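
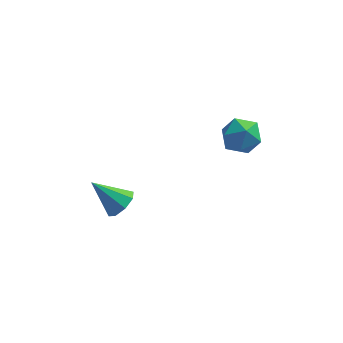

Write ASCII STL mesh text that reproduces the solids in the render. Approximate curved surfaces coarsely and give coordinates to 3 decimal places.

solid 
facet normal -0.982 -0.178 -0.066
outer loop
vertex 1.772 0.386 2.339
vertex 1.969 -0.511 1.827
vertex 1.898 -0.509 2.876
endloop
endfacet
facet normal -0.830 0.196 0.522
outer loop
vertex 1.772 0.386 2.339
vertex 1.898 -0.509 2.876
vertex 2.331 0.382 3.229
endloop
endfacet
facet normal -0.506 0.800 0.321
outer loop
vertex 1.772 0.386 2.339
vertex 2.331 0.382 3.229
vertex 2.67 0.93 2.398
endloop
endfacet
facet normal -0.458 0.799 -0.391
outer loop
vertex 1.772 0.386 2.339
vertex 2.67 0.93 2.398
vertex 2.446 0.378 1.532
endloop
endfacet
facet normal -0.752 0.194 -0.630
outer loop
vertex 1.772 0.386 2.339
vertex 2.446 0.378 1.532
vertex 1.969 -0.511 1.827
endloop
endfacet
facet normal -0.368 -0.182 0.912
outer loop
vertex 2.331 0.382 3.229
vertex 1.898 -0.509 2.876
vertex 2.874 -0.518 3.268
endloop
endfacet
facet normal -0.614 -0.789 -0.040
outer loop
vertex 1.898 -0.509 2.876
vertex 1.969 -0.511 1.827
vertex 2.65 -1.07 2.402
endloop
endfacet
facet normal -0.241 -0.187 -0.952
outer loop
vertex 1.969 -0.511 1.827
vertex 2.446 0.378 1.532
vertex 2.989 -0.522 1.571
endloop
endfacet
facet normal 0.234 0.791 -0.565
outer loop
vertex 2.446 0.378 1.532
vertex 2.67 0.93 2.398
vertex 3.422 0.369 1.924
endloop
endfacet
facet normal 0.156 0.794 0.587
outer loop
vertex 2.67 0.93 2.398
vertex 2.331 0.382 3.229
vertex 3.351 0.371 2.973
endloop
endfacet
facet normal 0.458 -0.799 0.391
outer loop
vertex 3.548 -0.526 2.461
vertex 2.874 -0.518 3.268
vertex 2.65 -1.07 2.402
endloop
endfacet
facet normal 0.506 -0.800 -0.321
outer loop
vertex 3.548 -0.526 2.461
vertex 2.65 -1.07 2.402
vertex 2.989 -0.522 1.571
endloop
endfacet
facet normal 0.830 -0.196 -0.522
outer loop
vertex 3.548 -0.526 2.461
vertex 2.989 -0.522 1.571
vertex 3.422 0.369 1.924
endloop
endfacet
facet normal 0.982 0.178 0.066
outer loop
vertex 3.548 -0.526 2.461
vertex 3.422 0.369 1.924
vertex 3.351 0.371 2.973
endloop
endfacet
facet normal 0.752 -0.194 0.630
outer loop
vertex 3.548 -0.526 2.461
vertex 3.351 0.371 2.973
vertex 2.874 -0.518 3.268
endloop
endfacet
facet normal -0.234 -0.791 0.565
outer loop
vertex 2.65 -1.07 2.402
vertex 2.874 -0.518 3.268
vertex 1.898 -0.509 2.876
endloop
endfacet
facet normal -0.156 -0.794 -0.587
outer loop
vertex 2.989 -0.522 1.571
vertex 2.65 -1.07 2.402
vertex 1.969 -0.511 1.827
endloop
endfacet
facet normal 0.368 0.182 -0.912
outer loop
vertex 3.422 0.369 1.924
vertex 2.989 -0.522 1.571
vertex 2.446 0.378 1.532
endloop
endfacet
facet normal 0.614 0.789 0.040
outer loop
vertex 3.351 0.371 2.973
vertex 3.422 0.369 1.924
vertex 2.67 0.93 2.398
endloop
endfacet
facet normal 0.241 0.187 0.952
outer loop
vertex 2.874 -0.518 3.268
vertex 3.351 0.371 2.973
vertex 2.331 0.382 3.229
endloop
endfacet
facet normal 0.722 -0.176 -0.670
outer loop
vertex -2.108 -2.155 -0.452
vertex -2.655 -2.024 -1.076
vertex -2.129 -1.54 -0.636
endloop
endfacet
facet normal 0.362 0.279 0.890
outer loop
vertex -2.108 -2.155 -0.452
vertex -2.129 -1.54 -0.636
vertex -4.005 -1.696 0.176
endloop
endfacet
facet normal 0.722 -0.176 -0.669
outer loop
vertex -2.129 -1.54 -0.636
vertex -2.655 -2.024 -1.076
vertex -2.458 -1.208 -1.078
endloop
endfacet
facet normal 0.154 0.842 0.518
outer loop
vertex -2.129 -1.54 -0.636
vertex -2.458 -1.208 -1.078
vertex -4.005 -1.696 0.176
endloop
endfacet
facet normal 0.721 -0.176 -0.671
outer loop
vertex -2.458 -1.208 -1.078
vertex -2.655 -2.024 -1.076
vertex -2.903 -1.354 -1.518
endloop
endfacet
facet normal -0.306 0.952 -0.007
outer loop
vertex -2.458 -1.208 -1.078
vertex -2.903 -1.354 -1.518
vertex -4.005 -1.696 0.176
endloop
endfacet
facet normal 0.722 -0.174 -0.670
outer loop
vertex -2.903 -1.354 -1.518
vertex -2.655 -2.024 -1.076
vertex -3.202 -1.893 -1.7
endloop
endfacet
facet normal -0.750 0.543 -0.378
outer loop
vertex -2.903 -1.354 -1.518
vertex -3.202 -1.893 -1.7
vertex -4.005 -1.696 0.176
endloop
endfacet
facet normal 0.721 -0.177 -0.670
outer loop
vertex -3.202 -1.893 -1.7
vertex -2.655 -2.024 -1.076
vertex -3.182 -2.509 -1.516
endloop
endfacet
facet normal -0.915 -0.142 -0.377
outer loop
vertex -3.202 -1.893 -1.7
vertex -3.182 -2.509 -1.516
vertex -4.005 -1.696 0.176
endloop
endfacet
facet normal 0.721 -0.176 -0.670
outer loop
vertex -3.182 -2.509 -1.516
vertex -2.655 -2.024 -1.076
vertex -2.853 -2.841 -1.074
endloop
endfacet
facet normal -0.707 -0.707 -0.004
outer loop
vertex -3.182 -2.509 -1.516
vertex -2.853 -2.841 -1.074
vertex -4.005 -1.696 0.176
endloop
endfacet
facet normal 0.721 -0.176 -0.670
outer loop
vertex -2.853 -2.841 -1.074
vertex -2.655 -2.024 -1.076
vertex -2.408 -2.694 -0.634
endloop
endfacet
facet normal -0.246 -0.817 0.522
outer loop
vertex -2.853 -2.841 -1.074
vertex -2.408 -2.694 -0.634
vertex -4.005 -1.696 0.176
endloop
endfacet
facet normal 0.722 -0.176 -0.670
outer loop
vertex -2.408 -2.694 -0.634
vertex -2.655 -2.024 -1.076
vertex -2.108 -2.155 -0.452
endloop
endfacet
facet normal 0.196 -0.410 0.891
outer loop
vertex -2.408 -2.694 -0.634
vertex -2.108 -2.155 -0.452
vertex -4.005 -1.696 0.176
endloop
endfacet

endsolid


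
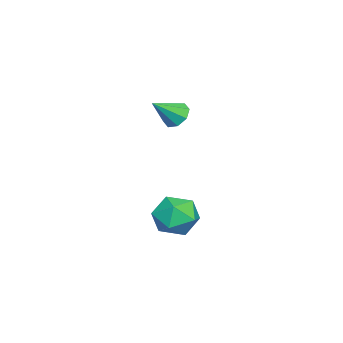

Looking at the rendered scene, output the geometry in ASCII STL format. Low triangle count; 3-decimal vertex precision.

solid 
facet normal -0.119 0.961 0.248
outer loop
vertex 1.087 1.542 -1.206
vertex 1.266 1.336 -0.322
vertex 1.957 1.569 -0.892
endloop
endfacet
facet normal 0.124 0.899 -0.421
outer loop
vertex 1.087 1.542 -1.206
vertex 1.957 1.569 -0.892
vertex 1.777 1.205 -1.723
endloop
endfacet
facet normal -0.344 0.508 -0.790
outer loop
vertex 1.087 1.542 -1.206
vertex 1.777 1.205 -1.723
vertex 0.974 0.748 -1.667
endloop
endfacet
facet normal -0.877 0.328 -0.350
outer loop
vertex 1.087 1.542 -1.206
vertex 0.974 0.748 -1.667
vertex 0.659 0.829 -0.801
endloop
endfacet
facet normal -0.738 0.609 0.291
outer loop
vertex 1.087 1.542 -1.206
vertex 0.659 0.829 -0.801
vertex 1.266 1.336 -0.322
endloop
endfacet
facet normal 0.742 0.541 -0.397
outer loop
vertex 1.777 1.205 -1.723
vertex 1.957 1.569 -0.892
vertex 2.381 0.791 -1.159
endloop
endfacet
facet normal 0.347 0.642 0.684
outer loop
vertex 1.957 1.569 -0.892
vertex 1.266 1.336 -0.322
vertex 2.066 0.872 -0.293
endloop
endfacet
facet normal -0.654 0.072 0.753
outer loop
vertex 1.266 1.336 -0.322
vertex 0.659 0.829 -0.801
vertex 1.263 0.415 -0.237
endloop
endfacet
facet normal -0.879 -0.382 -0.284
outer loop
vertex 0.659 0.829 -0.801
vertex 0.974 0.748 -1.667
vertex 1.083 0.051 -1.068
endloop
endfacet
facet normal -0.017 -0.092 -0.996
outer loop
vertex 0.974 0.748 -1.667
vertex 1.777 1.205 -1.723
vertex 1.774 0.284 -1.638
endloop
endfacet
facet normal 0.877 -0.328 0.350
outer loop
vertex 1.953 0.078 -0.754
vertex 2.381 0.791 -1.159
vertex 2.066 0.872 -0.293
endloop
endfacet
facet normal 0.344 -0.508 0.790
outer loop
vertex 1.953 0.078 -0.754
vertex 2.066 0.872 -0.293
vertex 1.263 0.415 -0.237
endloop
endfacet
facet normal -0.124 -0.899 0.421
outer loop
vertex 1.953 0.078 -0.754
vertex 1.263 0.415 -0.237
vertex 1.083 0.051 -1.068
endloop
endfacet
facet normal 0.119 -0.961 -0.248
outer loop
vertex 1.953 0.078 -0.754
vertex 1.083 0.051 -1.068
vertex 1.774 0.284 -1.638
endloop
endfacet
facet normal 0.738 -0.609 -0.291
outer loop
vertex 1.953 0.078 -0.754
vertex 1.774 0.284 -1.638
vertex 2.381 0.791 -1.159
endloop
endfacet
facet normal 0.879 0.382 0.284
outer loop
vertex 2.066 0.872 -0.293
vertex 2.381 0.791 -1.159
vertex 1.957 1.569 -0.892
endloop
endfacet
facet normal 0.017 0.092 0.996
outer loop
vertex 1.263 0.415 -0.237
vertex 2.066 0.872 -0.293
vertex 1.266 1.336 -0.322
endloop
endfacet
facet normal -0.742 -0.541 0.397
outer loop
vertex 1.083 0.051 -1.068
vertex 1.263 0.415 -0.237
vertex 0.659 0.829 -0.801
endloop
endfacet
facet normal -0.347 -0.642 -0.684
outer loop
vertex 1.774 0.284 -1.638
vertex 1.083 0.051 -1.068
vertex 0.974 0.748 -1.667
endloop
endfacet
facet normal 0.654 -0.072 -0.753
outer loop
vertex 2.381 0.791 -1.159
vertex 1.774 0.284 -1.638
vertex 1.777 1.205 -1.723
endloop
endfacet
facet normal -0.577 0.534 -0.618
outer loop
vertex 0.409 0.266 2.664
vertex 0.112 0.48 3.126
vertex 0.59 0.647 2.824
endloop
endfacet
facet normal 0.883 -0.255 -0.393
outer loop
vertex 0.409 0.266 2.664
vertex 0.59 0.647 2.824
vertex 0.828 -0.18 3.894
endloop
endfacet
facet normal -0.577 0.533 -0.619
outer loop
vertex 0.59 0.647 2.824
vertex 0.112 0.48 3.126
vertex 0.491 0.931 3.161
endloop
endfacet
facet normal 0.952 0.304 0.023
outer loop
vertex 0.59 0.647 2.824
vertex 0.491 0.931 3.161
vertex 0.828 -0.18 3.894
endloop
endfacet
facet normal -0.577 0.533 -0.619
outer loop
vertex 0.491 0.931 3.161
vertex 0.112 0.48 3.126
vertex 0.17 0.951 3.477
endloop
endfacet
facet normal 0.599 0.560 0.573
outer loop
vertex 0.491 0.931 3.161
vertex 0.17 0.951 3.477
vertex 0.828 -0.18 3.894
endloop
endfacet
facet normal -0.577 0.532 -0.619
outer loop
vertex 0.17 0.951 3.477
vertex 0.112 0.48 3.126
vertex -0.185 0.695 3.588
endloop
endfacet
facet normal 0.031 0.361 0.932
outer loop
vertex 0.17 0.951 3.477
vertex -0.185 0.695 3.588
vertex 0.828 -0.18 3.894
endloop
endfacet
facet normal -0.578 0.532 -0.619
outer loop
vertex -0.185 0.695 3.588
vertex 0.112 0.48 3.126
vertex -0.366 0.313 3.429
endloop
endfacet
facet normal -0.419 -0.173 0.892
outer loop
vertex -0.185 0.695 3.588
vertex -0.366 0.313 3.429
vertex 0.828 -0.18 3.894
endloop
endfacet
facet normal -0.578 0.532 -0.618
outer loop
vertex -0.366 0.313 3.429
vertex 0.112 0.48 3.126
vertex -0.267 0.029 3.092
endloop
endfacet
facet normal -0.487 -0.733 0.475
outer loop
vertex -0.366 0.313 3.429
vertex -0.267 0.029 3.092
vertex 0.828 -0.18 3.894
endloop
endfacet
facet normal -0.578 0.532 -0.619
outer loop
vertex -0.267 0.029 3.092
vertex 0.112 0.48 3.126
vertex 0.054 0.009 2.775
endloop
endfacet
facet normal -0.135 -0.988 -0.074
outer loop
vertex -0.267 0.029 3.092
vertex 0.054 0.009 2.775
vertex 0.828 -0.18 3.894
endloop
endfacet
facet normal -0.578 0.532 -0.618
outer loop
vertex 0.054 0.009 2.775
vertex 0.112 0.48 3.126
vertex 0.409 0.266 2.664
endloop
endfacet
facet normal 0.435 -0.789 -0.434
outer loop
vertex 0.054 0.009 2.775
vertex 0.409 0.266 2.664
vertex 0.828 -0.18 3.894
endloop
endfacet

endsolid


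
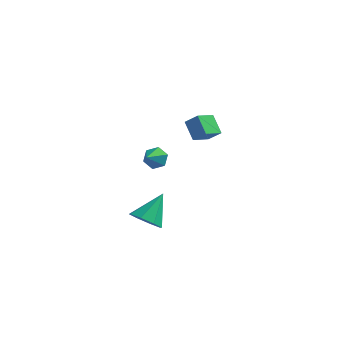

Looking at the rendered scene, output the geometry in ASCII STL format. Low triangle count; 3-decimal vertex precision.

solid 
facet normal -0.266 -0.686 -0.678
outer loop
vertex 0.722 -4.159 -0.781
vertex -0.31 -3.953 -0.585
vertex 0.423 -3.568 -1.262
endloop
endfacet
facet normal 0.921 0.374 -0.113
outer loop
vertex 0.722 -4.159 -0.781
vertex 0.423 -3.568 -1.262
vertex 0.25 -2.507 0.845
endloop
endfacet
facet normal -0.266 -0.686 -0.678
outer loop
vertex 0.423 -3.568 -1.262
vertex -0.31 -3.953 -0.585
vertex -0.305 -3.202 -1.347
endloop
endfacet
facet normal 0.451 0.811 -0.372
outer loop
vertex 0.423 -3.568 -1.262
vertex -0.305 -3.202 -1.347
vertex 0.25 -2.507 0.845
endloop
endfacet
facet normal -0.266 -0.686 -0.678
outer loop
vertex -0.305 -3.202 -1.347
vertex -0.31 -3.953 -0.585
vertex -1.036 -3.276 -0.985
endloop
endfacet
facet normal -0.217 0.945 -0.245
outer loop
vertex -0.305 -3.202 -1.347
vertex -1.036 -3.276 -0.985
vertex 0.25 -2.507 0.845
endloop
endfacet
facet normal -0.266 -0.685 -0.678
outer loop
vertex -1.036 -3.276 -0.985
vertex -0.31 -3.953 -0.585
vertex -1.342 -3.747 -0.389
endloop
endfacet
facet normal -0.692 0.695 0.194
outer loop
vertex -1.036 -3.276 -0.985
vertex -1.342 -3.747 -0.389
vertex 0.25 -2.507 0.845
endloop
endfacet
facet normal -0.266 -0.685 -0.678
outer loop
vertex -1.342 -3.747 -0.389
vertex -0.31 -3.953 -0.585
vertex -1.043 -4.339 0.092
endloop
endfacet
facet normal -0.695 0.208 0.688
outer loop
vertex -1.342 -3.747 -0.389
vertex -1.043 -4.339 0.092
vertex 0.25 -2.507 0.845
endloop
endfacet
facet normal -0.265 -0.685 -0.678
outer loop
vertex -1.043 -4.339 0.092
vertex -0.31 -3.953 -0.585
vertex -0.315 -4.705 0.177
endloop
endfacet
facet normal -0.226 -0.230 0.947
outer loop
vertex -1.043 -4.339 0.092
vertex -0.315 -4.705 0.177
vertex 0.25 -2.507 0.845
endloop
endfacet
facet normal -0.265 -0.685 -0.678
outer loop
vertex -0.315 -4.705 0.177
vertex -0.31 -3.953 -0.585
vertex 0.416 -4.63 -0.185
endloop
endfacet
facet normal 0.443 -0.363 0.820
outer loop
vertex -0.315 -4.705 0.177
vertex 0.416 -4.63 -0.185
vertex 0.25 -2.507 0.845
endloop
endfacet
facet normal -0.266 -0.685 -0.678
outer loop
vertex 0.416 -4.63 -0.185
vertex -0.31 -3.953 -0.585
vertex 0.722 -4.159 -0.781
endloop
endfacet
facet normal 0.917 -0.113 0.381
outer loop
vertex 0.416 -4.63 -0.185
vertex 0.722 -4.159 -0.781
vertex 0.25 -2.507 0.845
endloop
endfacet
facet normal -0.739 0.065 -0.671
outer loop
vertex -0.467 3.685 2.852
vertex 0.115 4.844 2.323
vertex 0.292 2.888 1.939
endloop
endfacet
facet normal -0.416 -0.828 0.377
outer loop
vertex 1.105 2.816 2.677
vertex -0.467 3.685 2.852
vertex 0.292 2.888 1.939
endloop
endfacet
facet normal -0.739 0.065 -0.671
outer loop
vertex 0.292 2.888 1.939
vertex 0.115 4.844 2.323
vertex 0.874 4.046 1.41
endloop
endfacet
facet normal 0.530 -0.558 -0.638
outer loop
vertex 0.874 4.046 1.41
vertex 1.105 2.816 2.677
vertex 0.292 2.888 1.939
endloop
endfacet
facet normal -0.530 0.558 0.639
outer loop
vertex -0.467 3.685 2.852
vertex 0.928 4.772 3.061
vertex 0.115 4.844 2.323
endloop
endfacet
facet normal -0.415 -0.827 0.378
outer loop
vertex 0.346 3.614 3.59
vertex -0.467 3.685 2.852
vertex 1.105 2.816 2.677
endloop
endfacet
facet normal -0.530 0.558 0.638
outer loop
vertex 0.346 3.614 3.59
vertex 0.928 4.772 3.061
vertex -0.467 3.685 2.852
endloop
endfacet
facet normal 0.416 0.827 -0.377
outer loop
vertex 0.115 4.844 2.323
vertex 0.928 4.772 3.061
vertex 0.874 4.046 1.41
endloop
endfacet
facet normal 0.531 -0.558 -0.638
outer loop
vertex 1.687 3.975 2.148
vertex 1.105 2.816 2.677
vertex 0.874 4.046 1.41
endloop
endfacet
facet normal 0.415 0.828 -0.378
outer loop
vertex 0.874 4.046 1.41
vertex 0.928 4.772 3.061
vertex 1.687 3.975 2.148
endloop
endfacet
facet normal 0.739 -0.065 0.671
outer loop
vertex 1.687 3.975 2.148
vertex 0.346 3.614 3.59
vertex 1.105 2.816 2.677
endloop
endfacet
facet normal 0.739 -0.065 0.671
outer loop
vertex 0.928 4.772 3.061
vertex 0.346 3.614 3.59
vertex 1.687 3.975 2.148
endloop
endfacet
facet normal 0.125 0.834 -0.537
outer loop
vertex 0.362 -1.995 3.775
vertex -0.319 -2.112 3.434
vertex -0.279 -1.7 4.084
endloop
endfacet
facet normal 0.422 -0.032 0.906
outer loop
vertex 0.362 -1.995 3.775
vertex -0.279 -1.7 4.084
vertex -0.481 -3.188 4.126
endloop
endfacet
facet normal 0.127 0.834 -0.537
outer loop
vertex -0.279 -1.7 4.084
vertex -0.319 -2.112 3.434
vertex -0.959 -1.816 3.743
endloop
endfacet
facet normal -0.458 0.087 0.884
outer loop
vertex -0.279 -1.7 4.084
vertex -0.959 -1.816 3.743
vertex -0.481 -3.188 4.126
endloop
endfacet
facet normal 0.127 0.834 -0.537
outer loop
vertex -0.959 -1.816 3.743
vertex -0.319 -2.112 3.434
vertex -0.999 -2.228 3.093
endloop
endfacet
facet normal -0.938 -0.264 0.225
outer loop
vertex -0.959 -1.816 3.743
vertex -0.999 -2.228 3.093
vertex -0.481 -3.188 4.126
endloop
endfacet
facet normal 0.126 0.835 -0.536
outer loop
vertex -0.999 -2.228 3.093
vertex -0.319 -2.112 3.434
vertex -0.358 -2.523 2.785
endloop
endfacet
facet normal -0.537 -0.735 -0.414
outer loop
vertex -0.999 -2.228 3.093
vertex -0.358 -2.523 2.785
vertex -0.481 -3.188 4.126
endloop
endfacet
facet normal 0.126 0.835 -0.536
outer loop
vertex -0.358 -2.523 2.785
vertex -0.319 -2.112 3.434
vertex 0.322 -2.407 3.126
endloop
endfacet
facet normal 0.342 -0.854 -0.392
outer loop
vertex -0.358 -2.523 2.785
vertex 0.322 -2.407 3.126
vertex -0.481 -3.188 4.126
endloop
endfacet
facet normal 0.126 0.834 -0.537
outer loop
vertex 0.322 -2.407 3.126
vertex -0.319 -2.112 3.434
vertex 0.362 -1.995 3.775
endloop
endfacet
facet normal 0.822 -0.502 0.268
outer loop
vertex 0.322 -2.407 3.126
vertex 0.362 -1.995 3.775
vertex -0.481 -3.188 4.126
endloop
endfacet

endsolid


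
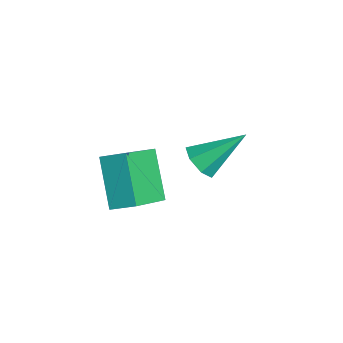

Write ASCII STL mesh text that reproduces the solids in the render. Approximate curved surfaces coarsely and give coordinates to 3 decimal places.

solid 
facet normal -0.675 0.091 0.732
outer loop
vertex 1.73 0.213 -1.678
vertex 0.589 1.593 -2.903
vertex 1.275 -0.461 -2.014
endloop
endfacet
facet normal 0.526 -0.636 0.564
outer loop
vertex 2.551 -0.633 -3.397
vertex 1.73 0.213 -1.678
vertex 1.275 -0.461 -2.014
endloop
endfacet
facet normal -0.675 0.091 0.732
outer loop
vertex 1.275 -0.461 -2.014
vertex 0.589 1.593 -2.903
vertex 0.134 0.919 -3.239
endloop
endfacet
facet normal -0.517 -0.766 -0.382
outer loop
vertex 0.134 0.919 -3.239
vertex 2.551 -0.633 -3.397
vertex 1.275 -0.461 -2.014
endloop
endfacet
facet normal 0.517 0.766 0.382
outer loop
vertex 1.73 0.213 -1.678
vertex 1.865 1.421 -4.286
vertex 0.589 1.593 -2.903
endloop
endfacet
facet normal 0.526 -0.636 0.564
outer loop
vertex 3.006 0.041 -3.061
vertex 1.73 0.213 -1.678
vertex 2.551 -0.633 -3.397
endloop
endfacet
facet normal 0.517 0.766 0.382
outer loop
vertex 3.006 0.041 -3.061
vertex 1.865 1.421 -4.286
vertex 1.73 0.213 -1.678
endloop
endfacet
facet normal -0.526 0.636 -0.564
outer loop
vertex 0.589 1.593 -2.903
vertex 1.865 1.421 -4.286
vertex 0.134 0.919 -3.239
endloop
endfacet
facet normal -0.517 -0.766 -0.382
outer loop
vertex 1.41 0.747 -4.622
vertex 2.551 -0.633 -3.397
vertex 0.134 0.919 -3.239
endloop
endfacet
facet normal -0.526 0.636 -0.564
outer loop
vertex 0.134 0.919 -3.239
vertex 1.865 1.421 -4.286
vertex 1.41 0.747 -4.622
endloop
endfacet
facet normal 0.675 -0.091 -0.732
outer loop
vertex 1.41 0.747 -4.622
vertex 3.006 0.041 -3.061
vertex 2.551 -0.633 -3.397
endloop
endfacet
facet normal 0.675 -0.091 -0.732
outer loop
vertex 1.865 1.421 -4.286
vertex 3.006 0.041 -3.061
vertex 1.41 0.747 -4.622
endloop
endfacet
facet normal -0.168 -0.771 -0.614
outer loop
vertex 1.328 2.827 -3.881
vertex 0.665 3.057 -3.988
vertex 1.253 3.218 -4.351
endloop
endfacet
facet normal 0.979 0.202 0.011
outer loop
vertex 1.328 2.827 -3.881
vertex 1.253 3.218 -4.351
vertex 0.975 4.483 -2.852
endloop
endfacet
facet normal -0.168 -0.771 -0.615
outer loop
vertex 1.253 3.218 -4.351
vertex 0.665 3.057 -3.988
vertex 0.736 3.488 -4.548
endloop
endfacet
facet normal 0.543 0.689 -0.481
outer loop
vertex 1.253 3.218 -4.351
vertex 0.736 3.488 -4.548
vertex 0.975 4.483 -2.852
endloop
endfacet
facet normal -0.167 -0.771 -0.615
outer loop
vertex 0.736 3.488 -4.548
vertex 0.665 3.057 -3.988
vertex 0.165 3.433 -4.324
endloop
endfacet
facet normal -0.262 0.848 -0.461
outer loop
vertex 0.736 3.488 -4.548
vertex 0.165 3.433 -4.324
vertex 0.975 4.483 -2.852
endloop
endfacet
facet normal -0.167 -0.771 -0.615
outer loop
vertex 0.165 3.433 -4.324
vertex 0.665 3.057 -3.988
vertex -0.03 3.095 -3.847
endloop
endfacet
facet normal -0.828 0.558 0.057
outer loop
vertex 0.165 3.433 -4.324
vertex -0.03 3.095 -3.847
vertex 0.975 4.483 -2.852
endloop
endfacet
facet normal -0.167 -0.772 -0.614
outer loop
vertex -0.03 3.095 -3.847
vertex 0.665 3.057 -3.988
vertex 0.299 2.729 -3.476
endloop
endfacet
facet normal -0.729 0.038 0.684
outer loop
vertex -0.03 3.095 -3.847
vertex 0.299 2.729 -3.476
vertex 0.975 4.483 -2.852
endloop
endfacet
facet normal -0.169 -0.770 -0.615
outer loop
vertex 0.299 2.729 -3.476
vertex 0.665 3.057 -3.988
vertex 0.903 2.609 -3.492
endloop
endfacet
facet normal -0.039 -0.322 0.946
outer loop
vertex 0.299 2.729 -3.476
vertex 0.903 2.609 -3.492
vertex 0.975 4.483 -2.852
endloop
endfacet
facet normal -0.168 -0.770 -0.615
outer loop
vertex 0.903 2.609 -3.492
vertex 0.665 3.057 -3.988
vertex 1.328 2.827 -3.881
endloop
endfacet
facet normal 0.720 -0.249 0.648
outer loop
vertex 0.903 2.609 -3.492
vertex 1.328 2.827 -3.881
vertex 0.975 4.483 -2.852
endloop
endfacet

endsolid


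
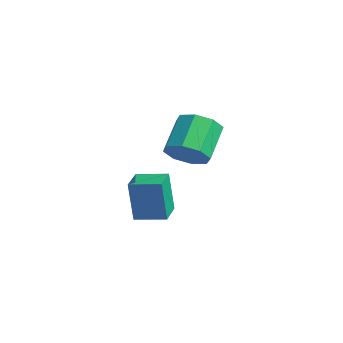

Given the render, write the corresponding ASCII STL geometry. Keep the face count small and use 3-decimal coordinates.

solid 
facet normal -0.620 -0.775 -0.121
outer loop
vertex -0.547 -1.251 -0.738
vertex -1.622 -0.386 -0.767
vertex -0.355 -1.081 -2.812
endloop
endfacet
facet normal 0.779 -0.626 0.021
outer loop
vertex 0.562 0.066 -2.633
vertex -0.547 -1.251 -0.738
vertex -0.355 -1.081 -2.812
endloop
endfacet
facet normal -0.620 -0.775 -0.121
outer loop
vertex -0.355 -1.081 -2.812
vertex -1.622 -0.386 -0.767
vertex -1.431 -0.216 -2.841
endloop
endfacet
facet normal 0.092 0.081 -0.992
outer loop
vertex -1.431 -0.216 -2.841
vertex 0.562 0.066 -2.633
vertex -0.355 -1.081 -2.812
endloop
endfacet
facet normal -0.092 -0.081 0.992
outer loop
vertex -0.547 -1.251 -0.738
vertex -0.705 0.761 -0.588
vertex -1.622 -0.386 -0.767
endloop
endfacet
facet normal 0.779 -0.627 0.020
outer loop
vertex 0.371 -0.104 -0.559
vertex -0.547 -1.251 -0.738
vertex 0.562 0.066 -2.633
endloop
endfacet
facet normal -0.092 -0.081 0.992
outer loop
vertex 0.371 -0.104 -0.559
vertex -0.705 0.761 -0.588
vertex -0.547 -1.251 -0.738
endloop
endfacet
facet normal -0.779 0.626 -0.020
outer loop
vertex -1.622 -0.386 -0.767
vertex -0.705 0.761 -0.588
vertex -1.431 -0.216 -2.841
endloop
endfacet
facet normal 0.092 0.081 -0.992
outer loop
vertex -0.513 0.931 -2.662
vertex 0.562 0.066 -2.633
vertex -1.431 -0.216 -2.841
endloop
endfacet
facet normal -0.779 0.627 -0.021
outer loop
vertex -1.431 -0.216 -2.841
vertex -0.705 0.761 -0.588
vertex -0.513 0.931 -2.662
endloop
endfacet
facet normal 0.620 0.775 0.121
outer loop
vertex -0.513 0.931 -2.662
vertex 0.371 -0.104 -0.559
vertex 0.562 0.066 -2.633
endloop
endfacet
facet normal 0.620 0.775 0.121
outer loop
vertex -0.705 0.761 -0.588
vertex 0.371 -0.104 -0.559
vertex -0.513 0.931 -2.662
endloop
endfacet
facet normal 0.522 -0.580 -0.626
outer loop
vertex 3.217 -0.541 3.014
vertex 2.751 -0.094 2.212
vertex 3.607 0.092 2.753
endloop
endfacet
facet normal 0.695 -0.137 0.706
outer loop
vertex 3.217 -0.541 3.014
vertex 3.607 0.092 2.753
vertex 2.236 0.548 4.191
endloop
endfacet
facet normal 0.695 -0.136 0.706
outer loop
vertex 2.236 0.548 4.191
vertex 3.607 0.092 2.753
vertex 2.625 1.181 3.93
endloop
endfacet
facet normal -0.523 0.579 0.626
outer loop
vertex 2.236 0.548 4.191
vertex 2.625 1.181 3.93
vertex 1.769 0.994 3.388
endloop
endfacet
facet normal 0.522 -0.579 -0.627
outer loop
vertex 3.607 0.092 2.753
vertex 2.751 -0.094 2.212
vertex 3.495 0.617 2.175
endloop
endfacet
facet normal 0.841 0.472 0.265
outer loop
vertex 3.607 0.092 2.753
vertex 3.495 0.617 2.175
vertex 2.625 1.181 3.93
endloop
endfacet
facet normal 0.841 0.471 0.266
outer loop
vertex 2.625 1.181 3.93
vertex 3.495 0.617 2.175
vertex 2.514 1.705 3.352
endloop
endfacet
facet normal -0.523 0.579 0.626
outer loop
vertex 2.625 1.181 3.93
vertex 2.514 1.705 3.352
vertex 1.769 0.994 3.388
endloop
endfacet
facet normal 0.523 -0.579 -0.625
outer loop
vertex 3.495 0.617 2.175
vertex 2.751 -0.094 2.212
vertex 2.947 0.724 1.618
endloop
endfacet
facet normal 0.494 0.804 -0.331
outer loop
vertex 3.495 0.617 2.175
vertex 2.947 0.724 1.618
vertex 2.514 1.705 3.352
endloop
endfacet
facet normal 0.495 0.803 -0.331
outer loop
vertex 2.514 1.705 3.352
vertex 2.947 0.724 1.618
vertex 1.966 1.813 2.795
endloop
endfacet
facet normal -0.522 0.579 0.626
outer loop
vertex 2.514 1.705 3.352
vertex 1.966 1.813 2.795
vertex 1.769 0.994 3.388
endloop
endfacet
facet normal 0.522 -0.579 -0.626
outer loop
vertex 2.947 0.724 1.618
vertex 2.751 -0.094 2.212
vertex 2.284 0.352 1.409
endloop
endfacet
facet normal -0.142 0.665 -0.733
outer loop
vertex 2.947 0.724 1.618
vertex 2.284 0.352 1.409
vertex 1.966 1.813 2.795
endloop
endfacet
facet normal -0.142 0.665 -0.733
outer loop
vertex 1.966 1.813 2.795
vertex 2.284 0.352 1.409
vertex 1.303 1.441 2.586
endloop
endfacet
facet normal -0.522 0.579 0.626
outer loop
vertex 1.966 1.813 2.795
vertex 1.303 1.441 2.586
vertex 1.769 0.994 3.388
endloop
endfacet
facet normal 0.523 -0.579 -0.626
outer loop
vertex 2.284 0.352 1.409
vertex 2.751 -0.094 2.212
vertex 1.895 -0.281 1.67
endloop
endfacet
facet normal -0.695 0.136 -0.706
outer loop
vertex 2.284 0.352 1.409
vertex 1.895 -0.281 1.67
vertex 1.303 1.441 2.586
endloop
endfacet
facet normal -0.695 0.137 -0.706
outer loop
vertex 1.303 1.441 2.586
vertex 1.895 -0.281 1.67
vertex 0.913 0.808 2.847
endloop
endfacet
facet normal -0.522 0.580 0.626
outer loop
vertex 1.303 1.441 2.586
vertex 0.913 0.808 2.847
vertex 1.769 0.994 3.388
endloop
endfacet
facet normal 0.523 -0.579 -0.626
outer loop
vertex 1.895 -0.281 1.67
vertex 2.751 -0.094 2.212
vertex 2.006 -0.805 2.248
endloop
endfacet
facet normal -0.841 -0.471 -0.266
outer loop
vertex 1.895 -0.281 1.67
vertex 2.006 -0.805 2.248
vertex 0.913 0.808 2.847
endloop
endfacet
facet normal -0.841 -0.471 -0.265
outer loop
vertex 0.913 0.808 2.847
vertex 2.006 -0.805 2.248
vertex 1.025 0.283 3.425
endloop
endfacet
facet normal -0.522 0.579 0.627
outer loop
vertex 0.913 0.808 2.847
vertex 1.025 0.283 3.425
vertex 1.769 0.994 3.388
endloop
endfacet
facet normal 0.522 -0.579 -0.626
outer loop
vertex 2.006 -0.805 2.248
vertex 2.751 -0.094 2.212
vertex 2.554 -0.913 2.805
endloop
endfacet
facet normal -0.495 -0.804 0.331
outer loop
vertex 2.006 -0.805 2.248
vertex 2.554 -0.913 2.805
vertex 1.025 0.283 3.425
endloop
endfacet
facet normal -0.494 -0.804 0.332
outer loop
vertex 1.025 0.283 3.425
vertex 2.554 -0.913 2.805
vertex 1.573 0.176 3.982
endloop
endfacet
facet normal -0.523 0.579 0.625
outer loop
vertex 1.025 0.283 3.425
vertex 1.573 0.176 3.982
vertex 1.769 0.994 3.388
endloop
endfacet
facet normal 0.522 -0.579 -0.626
outer loop
vertex 2.554 -0.913 2.805
vertex 2.751 -0.094 2.212
vertex 3.217 -0.541 3.014
endloop
endfacet
facet normal 0.142 -0.665 0.733
outer loop
vertex 2.554 -0.913 2.805
vertex 3.217 -0.541 3.014
vertex 1.573 0.176 3.982
endloop
endfacet
facet normal 0.142 -0.665 0.733
outer loop
vertex 1.573 0.176 3.982
vertex 3.217 -0.541 3.014
vertex 2.236 0.548 4.191
endloop
endfacet
facet normal -0.522 0.579 0.626
outer loop
vertex 1.573 0.176 3.982
vertex 2.236 0.548 4.191
vertex 1.769 0.994 3.388
endloop
endfacet

endsolid


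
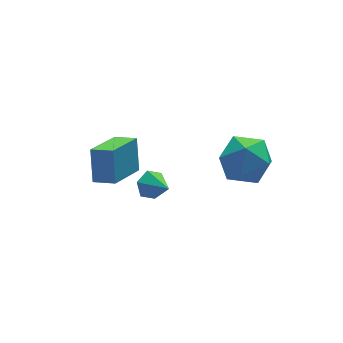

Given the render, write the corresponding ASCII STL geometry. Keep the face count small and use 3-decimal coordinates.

solid 
facet normal -0.695 -0.552 0.460
outer loop
vertex -2.26 1.705 0.711
vertex -2.954 2.361 0.45
vertex -2.506 0.926 -0.595
endloop
endfacet
facet normal 0.701 -0.662 0.263
outer loop
vertex -1.006 2.119 -1.59
vertex -2.26 1.705 0.711
vertex -2.506 0.926 -0.595
endloop
endfacet
facet normal -0.695 -0.552 0.461
outer loop
vertex -2.506 0.926 -0.595
vertex -2.954 2.361 0.45
vertex -3.2 1.582 -0.855
endloop
endfacet
facet normal -0.160 -0.506 -0.848
outer loop
vertex -3.2 1.582 -0.855
vertex -1.006 2.119 -1.59
vertex -2.506 0.926 -0.595
endloop
endfacet
facet normal 0.160 0.506 0.848
outer loop
vertex -2.26 1.705 0.711
vertex -1.454 3.554 -0.545
vertex -2.954 2.361 0.45
endloop
endfacet
facet normal 0.701 -0.662 0.263
outer loop
vertex -0.76 2.898 -0.285
vertex -2.26 1.705 0.711
vertex -1.006 2.119 -1.59
endloop
endfacet
facet normal 0.161 0.506 0.848
outer loop
vertex -0.76 2.898 -0.285
vertex -1.454 3.554 -0.545
vertex -2.26 1.705 0.711
endloop
endfacet
facet normal -0.701 0.662 -0.263
outer loop
vertex -2.954 2.361 0.45
vertex -1.454 3.554 -0.545
vertex -3.2 1.582 -0.855
endloop
endfacet
facet normal -0.160 -0.506 -0.847
outer loop
vertex -1.7 2.775 -1.851
vertex -1.006 2.119 -1.59
vertex -3.2 1.582 -0.855
endloop
endfacet
facet normal -0.701 0.662 -0.263
outer loop
vertex -3.2 1.582 -0.855
vertex -1.454 3.554 -0.545
vertex -1.7 2.775 -1.851
endloop
endfacet
facet normal 0.695 0.552 -0.461
outer loop
vertex -1.7 2.775 -1.851
vertex -0.76 2.898 -0.285
vertex -1.006 2.119 -1.59
endloop
endfacet
facet normal 0.695 0.553 -0.460
outer loop
vertex -1.454 3.554 -0.545
vertex -0.76 2.898 -0.285
vertex -1.7 2.775 -1.851
endloop
endfacet
facet normal -0.242 0.820 -0.519
outer loop
vertex -0.07 1.668 -2.753
vertex -0.657 1.733 -2.377
vertex -0.068 2.043 -2.162
endloop
endfacet
facet normal 0.982 -0.163 0.100
outer loop
vertex -0.07 1.668 -2.753
vertex -0.068 2.043 -2.162
vertex -0.343 0.667 -1.703
endloop
endfacet
facet normal -0.242 0.820 -0.519
outer loop
vertex -0.068 2.043 -2.162
vertex -0.657 1.733 -2.377
vertex -0.655 2.108 -1.786
endloop
endfacet
facet normal 0.545 0.165 0.822
outer loop
vertex -0.068 2.043 -2.162
vertex -0.655 2.108 -1.786
vertex -0.343 0.667 -1.703
endloop
endfacet
facet normal -0.242 0.820 -0.519
outer loop
vertex -0.655 2.108 -1.786
vertex -0.657 1.733 -2.377
vertex -1.244 1.798 -2.001
endloop
endfacet
facet normal -0.334 -0.018 0.942
outer loop
vertex -0.655 2.108 -1.786
vertex -1.244 1.798 -2.001
vertex -0.343 0.667 -1.703
endloop
endfacet
facet normal -0.242 0.820 -0.519
outer loop
vertex -1.244 1.798 -2.001
vertex -0.657 1.733 -2.377
vertex -1.247 1.423 -2.592
endloop
endfacet
facet normal -0.777 -0.530 0.340
outer loop
vertex -1.244 1.798 -2.001
vertex -1.247 1.423 -2.592
vertex -0.343 0.667 -1.703
endloop
endfacet
facet normal -0.242 0.820 -0.519
outer loop
vertex -1.247 1.423 -2.592
vertex -0.657 1.733 -2.377
vertex -0.66 1.358 -2.968
endloop
endfacet
facet normal -0.341 -0.858 -0.384
outer loop
vertex -1.247 1.423 -2.592
vertex -0.66 1.358 -2.968
vertex -0.343 0.667 -1.703
endloop
endfacet
facet normal -0.242 0.820 -0.519
outer loop
vertex -0.66 1.358 -2.968
vertex -0.657 1.733 -2.377
vertex -0.07 1.668 -2.753
endloop
endfacet
facet normal 0.538 -0.675 -0.504
outer loop
vertex -0.66 1.358 -2.968
vertex -0.07 1.668 -2.753
vertex -0.343 0.667 -1.703
endloop
endfacet
facet normal -0.490 0.277 0.827
outer loop
vertex 1.305 -0.431 0.797
vertex 2.207 -0.883 1.483
vertex 2.244 0.279 1.116
endloop
endfacet
facet normal -0.638 0.716 0.284
outer loop
vertex 1.305 -0.431 0.797
vertex 2.244 0.279 1.116
vertex 1.797 0.331 -0.018
endloop
endfacet
facet normal -0.913 0.326 -0.247
outer loop
vertex 1.305 -0.431 0.797
vertex 1.797 0.331 -0.018
vertex 1.484 -0.799 -0.351
endloop
endfacet
facet normal -0.935 -0.354 -0.032
outer loop
vertex 1.305 -0.431 0.797
vertex 1.484 -0.799 -0.351
vertex 1.737 -1.55 0.576
endloop
endfacet
facet normal -0.673 -0.385 0.632
outer loop
vertex 1.305 -0.431 0.797
vertex 1.737 -1.55 0.576
vertex 2.207 -0.883 1.483
endloop
endfacet
facet normal -0.024 0.998 0.055
outer loop
vertex 1.797 0.331 -0.018
vertex 2.244 0.279 1.116
vertex 3.003 0.35 0.164
endloop
endfacet
facet normal 0.216 0.288 0.933
outer loop
vertex 2.244 0.279 1.116
vertex 2.207 -0.883 1.483
vertex 3.256 -0.401 1.091
endloop
endfacet
facet normal -0.081 -0.783 0.617
outer loop
vertex 2.207 -0.883 1.483
vertex 1.737 -1.55 0.576
vertex 2.943 -1.531 0.758
endloop
endfacet
facet normal -0.504 -0.733 -0.456
outer loop
vertex 1.737 -1.55 0.576
vertex 1.484 -0.799 -0.351
vertex 2.496 -1.479 -0.376
endloop
endfacet
facet normal -0.469 0.367 -0.804
outer loop
vertex 1.484 -0.799 -0.351
vertex 1.797 0.331 -0.018
vertex 2.533 -0.317 -0.743
endloop
endfacet
facet normal 0.935 0.354 0.032
outer loop
vertex 3.435 -0.769 -0.057
vertex 3.003 0.35 0.164
vertex 3.256 -0.401 1.091
endloop
endfacet
facet normal 0.913 -0.326 0.247
outer loop
vertex 3.435 -0.769 -0.057
vertex 3.256 -0.401 1.091
vertex 2.943 -1.531 0.758
endloop
endfacet
facet normal 0.638 -0.716 -0.284
outer loop
vertex 3.435 -0.769 -0.057
vertex 2.943 -1.531 0.758
vertex 2.496 -1.479 -0.376
endloop
endfacet
facet normal 0.490 -0.277 -0.827
outer loop
vertex 3.435 -0.769 -0.057
vertex 2.496 -1.479 -0.376
vertex 2.533 -0.317 -0.743
endloop
endfacet
facet normal 0.673 0.385 -0.632
outer loop
vertex 3.435 -0.769 -0.057
vertex 2.533 -0.317 -0.743
vertex 3.003 0.35 0.164
endloop
endfacet
facet normal 0.504 0.733 0.456
outer loop
vertex 3.256 -0.401 1.091
vertex 3.003 0.35 0.164
vertex 2.244 0.279 1.116
endloop
endfacet
facet normal 0.469 -0.367 0.804
outer loop
vertex 2.943 -1.531 0.758
vertex 3.256 -0.401 1.091
vertex 2.207 -0.883 1.483
endloop
endfacet
facet normal 0.024 -0.998 -0.055
outer loop
vertex 2.496 -1.479 -0.376
vertex 2.943 -1.531 0.758
vertex 1.737 -1.55 0.576
endloop
endfacet
facet normal -0.216 -0.288 -0.933
outer loop
vertex 2.533 -0.317 -0.743
vertex 2.496 -1.479 -0.376
vertex 1.484 -0.799 -0.351
endloop
endfacet
facet normal 0.081 0.783 -0.617
outer loop
vertex 3.003 0.35 0.164
vertex 2.533 -0.317 -0.743
vertex 1.797 0.331 -0.018
endloop
endfacet

endsolid


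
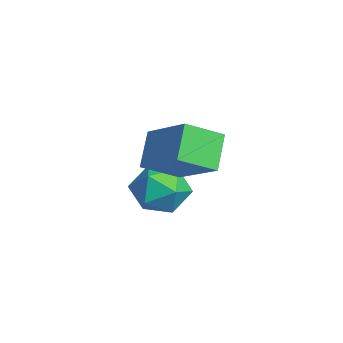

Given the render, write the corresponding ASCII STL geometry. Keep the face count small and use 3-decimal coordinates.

solid 
facet normal -0.624 0.271 0.733
outer loop
vertex 1.493 -4.204 2.083
vertex 3.038 -3.345 3.08
vertex 1.236 -2.95 1.401
endloop
endfacet
facet normal -0.761 -0.423 -0.491
outer loop
vertex 2.122 -3.335 0.36
vertex 1.493 -4.204 2.083
vertex 1.236 -2.95 1.401
endloop
endfacet
facet normal -0.624 0.271 0.733
outer loop
vertex 1.236 -2.95 1.401
vertex 3.038 -3.345 3.08
vertex 2.781 -2.091 2.398
endloop
endfacet
facet normal -0.177 0.864 -0.470
outer loop
vertex 2.781 -2.091 2.398
vertex 2.122 -3.335 0.36
vertex 1.236 -2.95 1.401
endloop
endfacet
facet normal 0.177 -0.864 0.470
outer loop
vertex 1.493 -4.204 2.083
vertex 3.924 -3.73 2.039
vertex 3.038 -3.345 3.08
endloop
endfacet
facet normal -0.761 -0.423 -0.491
outer loop
vertex 2.379 -4.589 1.042
vertex 1.493 -4.204 2.083
vertex 2.122 -3.335 0.36
endloop
endfacet
facet normal 0.177 -0.864 0.470
outer loop
vertex 2.379 -4.589 1.042
vertex 3.924 -3.73 2.039
vertex 1.493 -4.204 2.083
endloop
endfacet
facet normal 0.761 0.423 0.491
outer loop
vertex 3.038 -3.345 3.08
vertex 3.924 -3.73 2.039
vertex 2.781 -2.091 2.398
endloop
endfacet
facet normal -0.177 0.864 -0.470
outer loop
vertex 3.667 -2.476 1.357
vertex 2.122 -3.335 0.36
vertex 2.781 -2.091 2.398
endloop
endfacet
facet normal 0.761 0.423 0.491
outer loop
vertex 2.781 -2.091 2.398
vertex 3.924 -3.73 2.039
vertex 3.667 -2.476 1.357
endloop
endfacet
facet normal 0.624 -0.271 -0.733
outer loop
vertex 3.667 -2.476 1.357
vertex 2.379 -4.589 1.042
vertex 2.122 -3.335 0.36
endloop
endfacet
facet normal 0.624 -0.271 -0.733
outer loop
vertex 3.924 -3.73 2.039
vertex 2.379 -4.589 1.042
vertex 3.667 -2.476 1.357
endloop
endfacet
facet normal -0.969 0.007 0.247
outer loop
vertex -0.824 -3.93 -1.482
vertex -0.557 -3.863 -0.435
vertex -0.698 -2.96 -1.016
endloop
endfacet
facet normal -0.868 0.302 -0.394
outer loop
vertex -0.824 -3.93 -1.482
vertex -0.698 -2.96 -1.016
vertex -0.308 -3.138 -2.011
endloop
endfacet
facet normal -0.553 -0.183 -0.813
outer loop
vertex -0.824 -3.93 -1.482
vertex -0.308 -3.138 -2.011
vertex 0.075 -4.15 -2.044
endloop
endfacet
facet normal -0.459 -0.777 -0.430
outer loop
vertex -0.824 -3.93 -1.482
vertex 0.075 -4.15 -2.044
vertex -0.079 -4.598 -1.07
endloop
endfacet
facet normal -0.716 -0.660 0.225
outer loop
vertex -0.824 -3.93 -1.482
vertex -0.079 -4.598 -1.07
vertex -0.557 -3.863 -0.435
endloop
endfacet
facet normal -0.418 0.852 -0.316
outer loop
vertex -0.308 -3.138 -2.011
vertex -0.698 -2.96 -1.016
vertex 0.279 -2.582 -1.29
endloop
endfacet
facet normal -0.582 0.374 0.722
outer loop
vertex -0.698 -2.96 -1.016
vertex -0.557 -3.863 -0.435
vertex 0.125 -3.03 -0.316
endloop
endfacet
facet normal -0.174 -0.706 0.686
outer loop
vertex -0.557 -3.863 -0.435
vertex -0.079 -4.598 -1.07
vertex 0.508 -4.042 -0.349
endloop
endfacet
facet normal 0.242 -0.896 -0.374
outer loop
vertex -0.079 -4.598 -1.07
vertex 0.075 -4.15 -2.044
vertex 0.898 -4.22 -1.344
endloop
endfacet
facet normal 0.091 0.067 -0.994
outer loop
vertex 0.075 -4.15 -2.044
vertex -0.308 -3.138 -2.011
vertex 0.757 -3.317 -1.925
endloop
endfacet
facet normal 0.459 0.777 0.430
outer loop
vertex 1.024 -3.25 -0.878
vertex 0.279 -2.582 -1.29
vertex 0.125 -3.03 -0.316
endloop
endfacet
facet normal 0.553 0.183 0.813
outer loop
vertex 1.024 -3.25 -0.878
vertex 0.125 -3.03 -0.316
vertex 0.508 -4.042 -0.349
endloop
endfacet
facet normal 0.868 -0.302 0.394
outer loop
vertex 1.024 -3.25 -0.878
vertex 0.508 -4.042 -0.349
vertex 0.898 -4.22 -1.344
endloop
endfacet
facet normal 0.969 -0.007 -0.247
outer loop
vertex 1.024 -3.25 -0.878
vertex 0.898 -4.22 -1.344
vertex 0.757 -3.317 -1.925
endloop
endfacet
facet normal 0.716 0.660 -0.225
outer loop
vertex 1.024 -3.25 -0.878
vertex 0.757 -3.317 -1.925
vertex 0.279 -2.582 -1.29
endloop
endfacet
facet normal -0.242 0.896 0.374
outer loop
vertex 0.125 -3.03 -0.316
vertex 0.279 -2.582 -1.29
vertex -0.698 -2.96 -1.016
endloop
endfacet
facet normal -0.091 -0.067 0.994
outer loop
vertex 0.508 -4.042 -0.349
vertex 0.125 -3.03 -0.316
vertex -0.557 -3.863 -0.435
endloop
endfacet
facet normal 0.418 -0.852 0.316
outer loop
vertex 0.898 -4.22 -1.344
vertex 0.508 -4.042 -0.349
vertex -0.079 -4.598 -1.07
endloop
endfacet
facet normal 0.582 -0.374 -0.722
outer loop
vertex 0.757 -3.317 -1.925
vertex 0.898 -4.22 -1.344
vertex 0.075 -4.15 -2.044
endloop
endfacet
facet normal 0.174 0.706 -0.686
outer loop
vertex 0.279 -2.582 -1.29
vertex 0.757 -3.317 -1.925
vertex -0.308 -3.138 -2.011
endloop
endfacet

endsolid


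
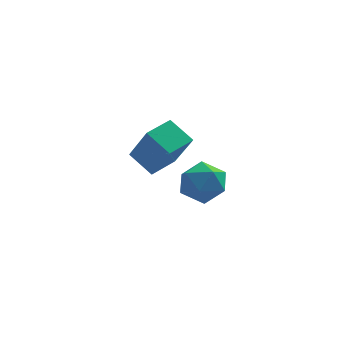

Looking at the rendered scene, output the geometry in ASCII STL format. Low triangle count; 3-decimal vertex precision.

solid 
facet normal -0.325 0.440 -0.837
outer loop
vertex -1.894 3.172 -1.871
vertex -0.965 4.153 -1.716
vertex -1.012 2.45 -2.594
endloop
endfacet
facet normal -0.683 -0.721 -0.114
outer loop
vertex -0.315 1.507 -0.804
vertex -1.894 3.172 -1.871
vertex -1.012 2.45 -2.594
endloop
endfacet
facet normal -0.326 0.440 -0.836
outer loop
vertex -1.012 2.45 -2.594
vertex -0.965 4.153 -1.716
vertex -0.083 3.431 -2.44
endloop
endfacet
facet normal 0.653 -0.535 -0.536
outer loop
vertex -0.083 3.431 -2.44
vertex -0.315 1.507 -0.804
vertex -1.012 2.45 -2.594
endloop
endfacet
facet normal -0.654 0.534 0.536
outer loop
vertex -1.894 3.172 -1.871
vertex -0.268 3.21 0.074
vertex -0.965 4.153 -1.716
endloop
endfacet
facet normal -0.684 -0.721 -0.114
outer loop
vertex -1.197 2.229 -0.08
vertex -1.894 3.172 -1.871
vertex -0.315 1.507 -0.804
endloop
endfacet
facet normal -0.653 0.535 0.536
outer loop
vertex -1.197 2.229 -0.08
vertex -0.268 3.21 0.074
vertex -1.894 3.172 -1.871
endloop
endfacet
facet normal 0.684 0.721 0.114
outer loop
vertex -0.965 4.153 -1.716
vertex -0.268 3.21 0.074
vertex -0.083 3.431 -2.44
endloop
endfacet
facet normal 0.654 -0.534 -0.536
outer loop
vertex 0.614 2.488 -0.649
vertex -0.315 1.507 -0.804
vertex -0.083 3.431 -2.44
endloop
endfacet
facet normal 0.683 0.721 0.114
outer loop
vertex -0.083 3.431 -2.44
vertex -0.268 3.21 0.074
vertex 0.614 2.488 -0.649
endloop
endfacet
facet normal 0.326 -0.441 0.836
outer loop
vertex 0.614 2.488 -0.649
vertex -1.197 2.229 -0.08
vertex -0.315 1.507 -0.804
endloop
endfacet
facet normal 0.326 -0.440 0.837
outer loop
vertex -0.268 3.21 0.074
vertex -1.197 2.229 -0.08
vertex 0.614 2.488 -0.649
endloop
endfacet
facet normal -0.146 -0.038 0.989
outer loop
vertex 0.844 -0.761 0.124
vertex 0.223 -1.574 0.001
vertex 1.233 -1.715 0.145
endloop
endfacet
facet normal 0.501 0.223 0.836
outer loop
vertex 0.844 -0.761 0.124
vertex 1.233 -1.715 0.145
vertex 1.733 -0.964 -0.355
endloop
endfacet
facet normal 0.415 0.802 0.430
outer loop
vertex 0.844 -0.761 0.124
vertex 1.733 -0.964 -0.355
vertex 1.032 -0.36 -0.806
endloop
endfacet
facet normal -0.286 0.900 0.330
outer loop
vertex 0.844 -0.761 0.124
vertex 1.032 -0.36 -0.806
vertex 0.098 -0.737 -0.587
endloop
endfacet
facet normal -0.632 0.380 0.676
outer loop
vertex 0.844 -0.761 0.124
vertex 0.098 -0.737 -0.587
vertex 0.223 -1.574 0.001
endloop
endfacet
facet normal 0.851 -0.266 0.452
outer loop
vertex 1.733 -0.964 -0.355
vertex 1.233 -1.715 0.145
vertex 1.662 -1.903 -0.773
endloop
endfacet
facet normal -0.196 -0.689 0.698
outer loop
vertex 1.233 -1.715 0.145
vertex 0.223 -1.574 0.001
vertex 0.728 -2.28 -0.554
endloop
endfacet
facet normal -0.981 -0.011 0.192
outer loop
vertex 0.223 -1.574 0.001
vertex 0.098 -0.737 -0.587
vertex 0.027 -1.676 -1.005
endloop
endfacet
facet normal -0.421 0.830 -0.367
outer loop
vertex 0.098 -0.737 -0.587
vertex 1.032 -0.36 -0.806
vertex 0.527 -0.925 -1.505
endloop
endfacet
facet normal 0.712 0.672 -0.207
outer loop
vertex 1.032 -0.36 -0.806
vertex 1.733 -0.964 -0.355
vertex 1.537 -1.066 -1.361
endloop
endfacet
facet normal 0.286 -0.900 -0.330
outer loop
vertex 0.916 -1.879 -1.484
vertex 1.662 -1.903 -0.773
vertex 0.728 -2.28 -0.554
endloop
endfacet
facet normal -0.415 -0.802 -0.430
outer loop
vertex 0.916 -1.879 -1.484
vertex 0.728 -2.28 -0.554
vertex 0.027 -1.676 -1.005
endloop
endfacet
facet normal -0.501 -0.223 -0.836
outer loop
vertex 0.916 -1.879 -1.484
vertex 0.027 -1.676 -1.005
vertex 0.527 -0.925 -1.505
endloop
endfacet
facet normal 0.146 0.038 -0.989
outer loop
vertex 0.916 -1.879 -1.484
vertex 0.527 -0.925 -1.505
vertex 1.537 -1.066 -1.361
endloop
endfacet
facet normal 0.632 -0.380 -0.676
outer loop
vertex 0.916 -1.879 -1.484
vertex 1.537 -1.066 -1.361
vertex 1.662 -1.903 -0.773
endloop
endfacet
facet normal 0.421 -0.830 0.367
outer loop
vertex 0.728 -2.28 -0.554
vertex 1.662 -1.903 -0.773
vertex 1.233 -1.715 0.145
endloop
endfacet
facet normal -0.712 -0.672 0.207
outer loop
vertex 0.027 -1.676 -1.005
vertex 0.728 -2.28 -0.554
vertex 0.223 -1.574 0.001
endloop
endfacet
facet normal -0.851 0.266 -0.452
outer loop
vertex 0.527 -0.925 -1.505
vertex 0.027 -1.676 -1.005
vertex 0.098 -0.737 -0.587
endloop
endfacet
facet normal 0.196 0.689 -0.698
outer loop
vertex 1.537 -1.066 -1.361
vertex 0.527 -0.925 -1.505
vertex 1.032 -0.36 -0.806
endloop
endfacet
facet normal 0.981 0.011 -0.192
outer loop
vertex 1.662 -1.903 -0.773
vertex 1.537 -1.066 -1.361
vertex 1.733 -0.964 -0.355
endloop
endfacet

endsolid


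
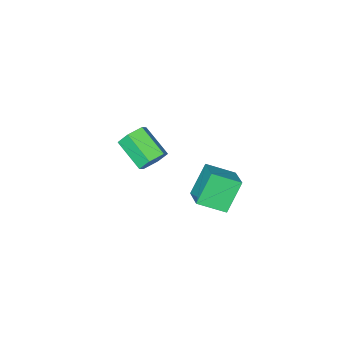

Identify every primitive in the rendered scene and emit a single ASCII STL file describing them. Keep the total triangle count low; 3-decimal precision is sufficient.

solid 
facet normal -0.582 -0.078 0.809
outer loop
vertex -0.9 2.473 1.427
vertex -0.117 3.813 2.12
vertex -2.059 3.528 0.695
endloop
endfacet
facet normal -0.460 -0.789 -0.408
outer loop
vertex -0.883 3.687 -0.94
vertex -0.9 2.473 1.427
vertex -2.059 3.528 0.695
endloop
endfacet
facet normal -0.582 -0.078 0.809
outer loop
vertex -2.059 3.528 0.695
vertex -0.117 3.813 2.12
vertex -1.276 4.869 1.388
endloop
endfacet
facet normal -0.670 0.610 -0.423
outer loop
vertex -1.276 4.869 1.388
vertex -0.883 3.687 -0.94
vertex -2.059 3.528 0.695
endloop
endfacet
facet normal 0.670 -0.610 0.423
outer loop
vertex -0.9 2.473 1.427
vertex 1.059 3.972 0.485
vertex -0.117 3.813 2.12
endloop
endfacet
facet normal -0.461 -0.788 -0.408
outer loop
vertex 0.276 2.631 -0.208
vertex -0.9 2.473 1.427
vertex -0.883 3.687 -0.94
endloop
endfacet
facet normal 0.670 -0.610 0.423
outer loop
vertex 0.276 2.631 -0.208
vertex 1.059 3.972 0.485
vertex -0.9 2.473 1.427
endloop
endfacet
facet normal 0.461 0.788 0.408
outer loop
vertex -0.117 3.813 2.12
vertex 1.059 3.972 0.485
vertex -1.276 4.869 1.388
endloop
endfacet
facet normal -0.670 0.610 -0.423
outer loop
vertex -0.1 5.027 -0.247
vertex -0.883 3.687 -0.94
vertex -1.276 4.869 1.388
endloop
endfacet
facet normal 0.461 0.789 0.407
outer loop
vertex -1.276 4.869 1.388
vertex 1.059 3.972 0.485
vertex -0.1 5.027 -0.247
endloop
endfacet
facet normal 0.582 0.078 -0.809
outer loop
vertex -0.1 5.027 -0.247
vertex 0.276 2.631 -0.208
vertex -0.883 3.687 -0.94
endloop
endfacet
facet normal 0.582 0.078 -0.809
outer loop
vertex 1.059 3.972 0.485
vertex 0.276 2.631 -0.208
vertex -0.1 5.027 -0.247
endloop
endfacet
facet normal 0.008 0.873 -0.488
outer loop
vertex -0.435 -1.966 -2.068
vertex -0.781 -1.532 -1.297
vertex 0.158 -1.608 -1.417
endloop
endfacet
facet normal 0.782 -0.310 -0.542
outer loop
vertex -0.435 -1.966 -2.068
vertex 0.158 -1.608 -1.417
vertex -0.452 -3.782 -1.054
endloop
endfacet
facet normal 0.781 -0.310 -0.542
outer loop
vertex -0.452 -3.782 -1.054
vertex 0.158 -1.608 -1.417
vertex 0.141 -3.424 -0.404
endloop
endfacet
facet normal -0.008 -0.873 0.488
outer loop
vertex -0.452 -3.782 -1.054
vertex 0.141 -3.424 -0.404
vertex -0.799 -3.348 -0.283
endloop
endfacet
facet normal 0.008 0.873 -0.487
outer loop
vertex 0.158 -1.608 -1.417
vertex -0.781 -1.532 -1.297
vertex -0.188 -1.175 -0.646
endloop
endfacet
facet normal 0.931 0.171 0.322
outer loop
vertex 0.158 -1.608 -1.417
vertex -0.188 -1.175 -0.646
vertex 0.141 -3.424 -0.404
endloop
endfacet
facet normal 0.931 0.171 0.323
outer loop
vertex 0.141 -3.424 -0.404
vertex -0.188 -1.175 -0.646
vertex -0.206 -2.991 0.367
endloop
endfacet
facet normal -0.008 -0.873 0.487
outer loop
vertex 0.141 -3.424 -0.404
vertex -0.206 -2.991 0.367
vertex -0.799 -3.348 -0.283
endloop
endfacet
facet normal 0.009 0.873 -0.487
outer loop
vertex -0.188 -1.175 -0.646
vertex -0.781 -1.532 -1.297
vertex -1.128 -1.098 -0.526
endloop
endfacet
facet normal 0.150 0.481 0.864
outer loop
vertex -0.188 -1.175 -0.646
vertex -1.128 -1.098 -0.526
vertex -0.206 -2.991 0.367
endloop
endfacet
facet normal 0.151 0.481 0.864
outer loop
vertex -0.206 -2.991 0.367
vertex -1.128 -1.098 -0.526
vertex -1.145 -2.914 0.488
endloop
endfacet
facet normal -0.009 -0.873 0.488
outer loop
vertex -0.206 -2.991 0.367
vertex -1.145 -2.914 0.488
vertex -0.799 -3.348 -0.283
endloop
endfacet
facet normal 0.008 0.873 -0.488
outer loop
vertex -1.128 -1.098 -0.526
vertex -0.781 -1.532 -1.297
vertex -1.721 -1.456 -1.176
endloop
endfacet
facet normal -0.781 0.310 0.542
outer loop
vertex -1.128 -1.098 -0.526
vertex -1.721 -1.456 -1.176
vertex -1.145 -2.914 0.488
endloop
endfacet
facet normal -0.782 0.309 0.542
outer loop
vertex -1.145 -2.914 0.488
vertex -1.721 -1.456 -1.176
vertex -1.738 -3.272 -0.163
endloop
endfacet
facet normal -0.008 -0.873 0.488
outer loop
vertex -1.145 -2.914 0.488
vertex -1.738 -3.272 -0.163
vertex -0.799 -3.348 -0.283
endloop
endfacet
facet normal 0.008 0.873 -0.487
outer loop
vertex -1.721 -1.456 -1.176
vertex -0.781 -1.532 -1.297
vertex -1.374 -1.889 -1.947
endloop
endfacet
facet normal -0.931 -0.171 -0.323
outer loop
vertex -1.721 -1.456 -1.176
vertex -1.374 -1.889 -1.947
vertex -1.738 -3.272 -0.163
endloop
endfacet
facet normal -0.931 -0.170 -0.322
outer loop
vertex -1.738 -3.272 -0.163
vertex -1.374 -1.889 -1.947
vertex -1.392 -3.705 -0.934
endloop
endfacet
facet normal -0.008 -0.873 0.487
outer loop
vertex -1.738 -3.272 -0.163
vertex -1.392 -3.705 -0.934
vertex -0.799 -3.348 -0.283
endloop
endfacet
facet normal 0.009 0.873 -0.488
outer loop
vertex -1.374 -1.889 -1.947
vertex -0.781 -1.532 -1.297
vertex -0.435 -1.966 -2.068
endloop
endfacet
facet normal -0.151 -0.480 -0.864
outer loop
vertex -1.374 -1.889 -1.947
vertex -0.435 -1.966 -2.068
vertex -1.392 -3.705 -0.934
endloop
endfacet
facet normal -0.150 -0.481 -0.864
outer loop
vertex -1.392 -3.705 -0.934
vertex -0.435 -1.966 -2.068
vertex -0.452 -3.782 -1.054
endloop
endfacet
facet normal -0.009 -0.873 0.487
outer loop
vertex -1.392 -3.705 -0.934
vertex -0.452 -3.782 -1.054
vertex -0.799 -3.348 -0.283
endloop
endfacet

endsolid


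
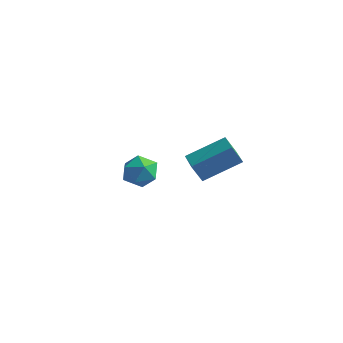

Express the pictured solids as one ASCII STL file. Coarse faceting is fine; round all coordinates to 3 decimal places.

solid 
facet normal -0.586 -0.673 -0.451
outer loop
vertex 1.469 -3.136 1.125
vertex 0.671 -2.396 1.057
vertex 1.823 -2.836 0.216
endloop
endfacet
facet normal 0.732 -0.679 0.061
outer loop
vertex 2.949 -1.544 1.083
vertex 1.469 -3.136 1.125
vertex 1.823 -2.836 0.216
endloop
endfacet
facet normal -0.586 -0.672 -0.451
outer loop
vertex 1.823 -2.836 0.216
vertex 0.671 -2.396 1.057
vertex 1.026 -2.096 0.149
endloop
endfacet
facet normal 0.348 0.294 -0.890
outer loop
vertex 1.026 -2.096 0.149
vertex 2.949 -1.544 1.083
vertex 1.823 -2.836 0.216
endloop
endfacet
facet normal -0.348 -0.294 0.890
outer loop
vertex 1.469 -3.136 1.125
vertex 1.797 -1.104 1.924
vertex 0.671 -2.396 1.057
endloop
endfacet
facet normal 0.732 -0.679 0.062
outer loop
vertex 2.594 -1.844 1.991
vertex 1.469 -3.136 1.125
vertex 2.949 -1.544 1.083
endloop
endfacet
facet normal -0.348 -0.294 0.890
outer loop
vertex 2.594 -1.844 1.991
vertex 1.797 -1.104 1.924
vertex 1.469 -3.136 1.125
endloop
endfacet
facet normal -0.732 0.679 -0.062
outer loop
vertex 0.671 -2.396 1.057
vertex 1.797 -1.104 1.924
vertex 1.026 -2.096 0.149
endloop
endfacet
facet normal 0.348 0.294 -0.890
outer loop
vertex 2.151 -0.804 1.015
vertex 2.949 -1.544 1.083
vertex 1.026 -2.096 0.149
endloop
endfacet
facet normal -0.732 0.678 -0.061
outer loop
vertex 1.026 -2.096 0.149
vertex 1.797 -1.104 1.924
vertex 2.151 -0.804 1.015
endloop
endfacet
facet normal 0.586 0.673 0.451
outer loop
vertex 2.151 -0.804 1.015
vertex 2.594 -1.844 1.991
vertex 2.949 -1.544 1.083
endloop
endfacet
facet normal 0.587 0.673 0.451
outer loop
vertex 1.797 -1.104 1.924
vertex 2.594 -1.844 1.991
vertex 2.151 -0.804 1.015
endloop
endfacet
facet normal -0.678 0.527 0.512
outer loop
vertex -4.176 0.082 -2.614
vertex -3.556 0.21 -1.924
vertex -3.607 0.826 -2.626
endloop
endfacet
facet normal -0.781 0.594 -0.191
outer loop
vertex -4.176 0.082 -2.614
vertex -3.607 0.826 -2.626
vertex -3.775 0.352 -3.415
endloop
endfacet
facet normal -0.885 -0.058 -0.463
outer loop
vertex -4.176 0.082 -2.614
vertex -3.775 0.352 -3.415
vertex -3.827 -0.558 -3.201
endloop
endfacet
facet normal -0.845 -0.529 0.074
outer loop
vertex -4.176 0.082 -2.614
vertex -3.827 -0.558 -3.201
vertex -3.692 -0.645 -2.279
endloop
endfacet
facet normal -0.718 -0.166 0.676
outer loop
vertex -4.176 0.082 -2.614
vertex -3.692 -0.645 -2.279
vertex -3.556 0.21 -1.924
endloop
endfacet
facet normal -0.184 0.859 -0.477
outer loop
vertex -3.775 0.352 -3.415
vertex -3.607 0.826 -2.626
vertex -2.908 0.645 -3.221
endloop
endfacet
facet normal -0.018 0.751 0.660
outer loop
vertex -3.607 0.826 -2.626
vertex -3.556 0.21 -1.924
vertex -2.773 0.558 -2.299
endloop
endfacet
facet normal -0.082 -0.371 0.925
outer loop
vertex -3.556 0.21 -1.924
vertex -3.692 -0.645 -2.279
vertex -2.825 -0.352 -2.085
endloop
endfacet
facet normal -0.288 -0.956 -0.048
outer loop
vertex -3.692 -0.645 -2.279
vertex -3.827 -0.558 -3.201
vertex -2.993 -0.826 -2.874
endloop
endfacet
facet normal -0.352 -0.195 -0.916
outer loop
vertex -3.827 -0.558 -3.201
vertex -3.775 0.352 -3.415
vertex -3.044 -0.21 -3.576
endloop
endfacet
facet normal 0.845 0.529 -0.074
outer loop
vertex -2.424 -0.082 -2.886
vertex -2.908 0.645 -3.221
vertex -2.773 0.558 -2.299
endloop
endfacet
facet normal 0.885 0.058 0.463
outer loop
vertex -2.424 -0.082 -2.886
vertex -2.773 0.558 -2.299
vertex -2.825 -0.352 -2.085
endloop
endfacet
facet normal 0.781 -0.594 0.191
outer loop
vertex -2.424 -0.082 -2.886
vertex -2.825 -0.352 -2.085
vertex -2.993 -0.826 -2.874
endloop
endfacet
facet normal 0.678 -0.527 -0.512
outer loop
vertex -2.424 -0.082 -2.886
vertex -2.993 -0.826 -2.874
vertex -3.044 -0.21 -3.576
endloop
endfacet
facet normal 0.718 0.166 -0.676
outer loop
vertex -2.424 -0.082 -2.886
vertex -3.044 -0.21 -3.576
vertex -2.908 0.645 -3.221
endloop
endfacet
facet normal 0.288 0.956 0.048
outer loop
vertex -2.773 0.558 -2.299
vertex -2.908 0.645 -3.221
vertex -3.607 0.826 -2.626
endloop
endfacet
facet normal 0.352 0.195 0.916
outer loop
vertex -2.825 -0.352 -2.085
vertex -2.773 0.558 -2.299
vertex -3.556 0.21 -1.924
endloop
endfacet
facet normal 0.184 -0.859 0.477
outer loop
vertex -2.993 -0.826 -2.874
vertex -2.825 -0.352 -2.085
vertex -3.692 -0.645 -2.279
endloop
endfacet
facet normal 0.018 -0.751 -0.660
outer loop
vertex -3.044 -0.21 -3.576
vertex -2.993 -0.826 -2.874
vertex -3.827 -0.558 -3.201
endloop
endfacet
facet normal 0.082 0.371 -0.925
outer loop
vertex -2.908 0.645 -3.221
vertex -3.044 -0.21 -3.576
vertex -3.775 0.352 -3.415
endloop
endfacet

endsolid


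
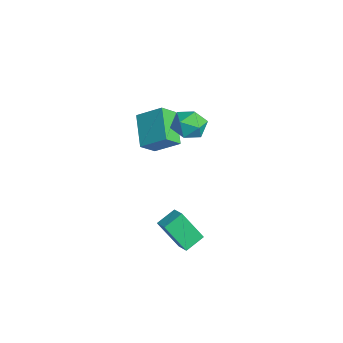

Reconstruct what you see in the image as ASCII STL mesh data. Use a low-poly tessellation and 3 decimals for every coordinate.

solid 
facet normal -0.858 0.413 -0.304
outer loop
vertex -2.22 2.45 1.638
vertex -2.752 1.572 1.947
vertex -2.607 2.381 2.636
endloop
endfacet
facet normal -0.397 0.913 -0.091
outer loop
vertex -2.22 2.45 1.638
vertex -2.607 2.381 2.636
vertex -1.629 2.789 2.466
endloop
endfacet
facet normal 0.193 0.852 -0.487
outer loop
vertex -2.22 2.45 1.638
vertex -1.629 2.789 2.466
vertex -1.17 2.232 1.673
endloop
endfacet
facet normal 0.097 0.314 -0.945
outer loop
vertex -2.22 2.45 1.638
vertex -1.17 2.232 1.673
vertex -1.864 1.48 1.352
endloop
endfacet
facet normal -0.553 0.042 -0.832
outer loop
vertex -2.22 2.45 1.638
vertex -1.864 1.48 1.352
vertex -2.752 1.572 1.947
endloop
endfacet
facet normal -0.222 0.778 0.588
outer loop
vertex -1.629 2.789 2.466
vertex -2.607 2.381 2.636
vertex -1.796 2.12 3.288
endloop
endfacet
facet normal -0.970 -0.033 0.243
outer loop
vertex -2.607 2.381 2.636
vertex -2.752 1.572 1.947
vertex -2.49 1.368 2.967
endloop
endfacet
facet normal -0.475 -0.633 -0.611
outer loop
vertex -2.752 1.572 1.947
vertex -1.864 1.48 1.352
vertex -2.031 0.811 2.174
endloop
endfacet
facet normal 0.576 -0.193 -0.794
outer loop
vertex -1.864 1.48 1.352
vertex -1.17 2.232 1.673
vertex -1.053 1.219 2.004
endloop
endfacet
facet normal 0.733 0.679 -0.052
outer loop
vertex -1.17 2.232 1.673
vertex -1.629 2.789 2.466
vertex -0.908 2.028 2.693
endloop
endfacet
facet normal -0.097 -0.314 0.945
outer loop
vertex -1.44 1.15 3.002
vertex -1.796 2.12 3.288
vertex -2.49 1.368 2.967
endloop
endfacet
facet normal -0.193 -0.852 0.487
outer loop
vertex -1.44 1.15 3.002
vertex -2.49 1.368 2.967
vertex -2.031 0.811 2.174
endloop
endfacet
facet normal 0.397 -0.913 0.091
outer loop
vertex -1.44 1.15 3.002
vertex -2.031 0.811 2.174
vertex -1.053 1.219 2.004
endloop
endfacet
facet normal 0.858 -0.413 0.304
outer loop
vertex -1.44 1.15 3.002
vertex -1.053 1.219 2.004
vertex -0.908 2.028 2.693
endloop
endfacet
facet normal 0.553 -0.042 0.832
outer loop
vertex -1.44 1.15 3.002
vertex -0.908 2.028 2.693
vertex -1.796 2.12 3.288
endloop
endfacet
facet normal -0.576 0.193 0.794
outer loop
vertex -2.49 1.368 2.967
vertex -1.796 2.12 3.288
vertex -2.607 2.381 2.636
endloop
endfacet
facet normal -0.733 -0.679 0.052
outer loop
vertex -2.031 0.811 2.174
vertex -2.49 1.368 2.967
vertex -2.752 1.572 1.947
endloop
endfacet
facet normal 0.222 -0.778 -0.588
outer loop
vertex -1.053 1.219 2.004
vertex -2.031 0.811 2.174
vertex -1.864 1.48 1.352
endloop
endfacet
facet normal 0.970 0.033 -0.243
outer loop
vertex -0.908 2.028 2.693
vertex -1.053 1.219 2.004
vertex -1.17 2.232 1.673
endloop
endfacet
facet normal 0.475 0.633 0.611
outer loop
vertex -1.796 2.12 3.288
vertex -0.908 2.028 2.693
vertex -1.629 2.789 2.466
endloop
endfacet
facet normal -0.277 -0.470 0.838
outer loop
vertex 2.823 -0.296 -0.626
vertex 1.996 -0.408 -0.962
vertex 3.168 -1.371 -1.115
endloop
endfacet
facet normal 0.919 0.125 0.374
outer loop
vertex 3.744 -0.392 -2.858
vertex 2.823 -0.296 -0.626
vertex 3.168 -1.371 -1.115
endloop
endfacet
facet normal -0.278 -0.471 0.837
outer loop
vertex 3.168 -1.371 -1.115
vertex 1.996 -0.408 -0.962
vertex 2.341 -1.483 -1.452
endloop
endfacet
facet normal 0.280 -0.873 -0.398
outer loop
vertex 2.341 -1.483 -1.452
vertex 3.744 -0.392 -2.858
vertex 3.168 -1.371 -1.115
endloop
endfacet
facet normal -0.280 0.874 0.398
outer loop
vertex 2.823 -0.296 -0.626
vertex 2.572 0.571 -2.705
vertex 1.996 -0.408 -0.962
endloop
endfacet
facet normal 0.919 0.125 0.374
outer loop
vertex 3.399 0.683 -2.368
vertex 2.823 -0.296 -0.626
vertex 3.744 -0.392 -2.858
endloop
endfacet
facet normal -0.281 0.873 0.398
outer loop
vertex 3.399 0.683 -2.368
vertex 2.572 0.571 -2.705
vertex 2.823 -0.296 -0.626
endloop
endfacet
facet normal -0.919 -0.125 -0.374
outer loop
vertex 1.996 -0.408 -0.962
vertex 2.572 0.571 -2.705
vertex 2.341 -1.483 -1.452
endloop
endfacet
facet normal 0.280 -0.873 -0.398
outer loop
vertex 2.917 -0.504 -3.194
vertex 3.744 -0.392 -2.858
vertex 2.341 -1.483 -1.452
endloop
endfacet
facet normal -0.919 -0.125 -0.374
outer loop
vertex 2.341 -1.483 -1.452
vertex 2.572 0.571 -2.705
vertex 2.917 -0.504 -3.194
endloop
endfacet
facet normal 0.277 0.471 -0.838
outer loop
vertex 2.917 -0.504 -3.194
vertex 3.399 0.683 -2.368
vertex 3.744 -0.392 -2.858
endloop
endfacet
facet normal 0.278 0.470 -0.838
outer loop
vertex 2.572 0.571 -2.705
vertex 3.399 0.683 -2.368
vertex 2.917 -0.504 -3.194
endloop
endfacet
facet normal -0.484 -0.682 -0.549
outer loop
vertex -2.926 -0.562 0.276
vertex -4.771 -0.142 1.38
vertex -3.241 0.37 -0.604
endloop
endfacet
facet normal 0.842 -0.192 -0.504
outer loop
vertex -2.409 1.542 0.34
vertex -2.926 -0.562 0.276
vertex -3.241 0.37 -0.604
endloop
endfacet
facet normal -0.484 -0.682 -0.549
outer loop
vertex -3.241 0.37 -0.604
vertex -4.771 -0.142 1.38
vertex -5.085 0.789 0.5
endloop
endfacet
facet normal -0.239 0.706 -0.667
outer loop
vertex -5.085 0.789 0.5
vertex -2.409 1.542 0.34
vertex -3.241 0.37 -0.604
endloop
endfacet
facet normal 0.238 -0.706 0.667
outer loop
vertex -2.926 -0.562 0.276
vertex -3.939 1.03 2.324
vertex -4.771 -0.142 1.38
endloop
endfacet
facet normal 0.842 -0.192 -0.503
outer loop
vertex -2.095 0.611 1.22
vertex -2.926 -0.562 0.276
vertex -2.409 1.542 0.34
endloop
endfacet
facet normal 0.239 -0.706 0.667
outer loop
vertex -2.095 0.611 1.22
vertex -3.939 1.03 2.324
vertex -2.926 -0.562 0.276
endloop
endfacet
facet normal -0.842 0.192 0.504
outer loop
vertex -4.771 -0.142 1.38
vertex -3.939 1.03 2.324
vertex -5.085 0.789 0.5
endloop
endfacet
facet normal -0.238 0.706 -0.667
outer loop
vertex -4.254 1.962 1.444
vertex -2.409 1.542 0.34
vertex -5.085 0.789 0.5
endloop
endfacet
facet normal -0.842 0.191 0.504
outer loop
vertex -5.085 0.789 0.5
vertex -3.939 1.03 2.324
vertex -4.254 1.962 1.444
endloop
endfacet
facet normal 0.484 0.682 0.549
outer loop
vertex -4.254 1.962 1.444
vertex -2.095 0.611 1.22
vertex -2.409 1.542 0.34
endloop
endfacet
facet normal 0.484 0.682 0.549
outer loop
vertex -3.939 1.03 2.324
vertex -2.095 0.611 1.22
vertex -4.254 1.962 1.444
endloop
endfacet

endsolid


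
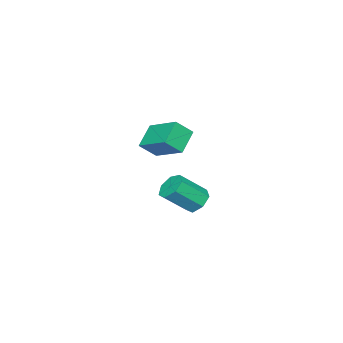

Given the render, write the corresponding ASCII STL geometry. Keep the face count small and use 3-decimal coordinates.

solid 
facet normal -0.582 0.475 -0.660
outer loop
vertex -1.951 1.284 -4.393
vertex -2.503 0.598 -4.4
vertex -2.515 1.307 -3.879
endloop
endfacet
facet normal 0.340 0.879 0.334
outer loop
vertex -1.951 1.284 -4.393
vertex -2.515 1.307 -3.879
vertex -0.805 0.347 -3.093
endloop
endfacet
facet normal 0.341 0.879 0.333
outer loop
vertex -0.805 0.347 -3.093
vertex -2.515 1.307 -3.879
vertex -1.369 0.371 -2.579
endloop
endfacet
facet normal 0.581 -0.475 0.660
outer loop
vertex -0.805 0.347 -3.093
vertex -1.369 0.371 -2.579
vertex -1.357 -0.338 -3.1
endloop
endfacet
facet normal -0.582 0.475 -0.660
outer loop
vertex -2.515 1.307 -3.879
vertex -2.503 0.598 -4.4
vertex -3.07 0.797 -3.757
endloop
endfacet
facet normal -0.365 0.573 0.734
outer loop
vertex -2.515 1.307 -3.879
vertex -3.07 0.797 -3.757
vertex -1.369 0.371 -2.579
endloop
endfacet
facet normal -0.365 0.572 0.734
outer loop
vertex -1.369 0.371 -2.579
vertex -3.07 0.797 -3.757
vertex -1.924 -0.14 -2.457
endloop
endfacet
facet normal 0.582 -0.475 0.660
outer loop
vertex -1.369 0.371 -2.579
vertex -1.924 -0.14 -2.457
vertex -1.357 -0.338 -3.1
endloop
endfacet
facet normal -0.581 0.476 -0.660
outer loop
vertex -3.07 0.797 -3.757
vertex -2.503 0.598 -4.4
vertex -3.198 0.137 -4.12
endloop
endfacet
facet normal -0.796 -0.166 0.582
outer loop
vertex -3.07 0.797 -3.757
vertex -3.198 0.137 -4.12
vertex -1.924 -0.14 -2.457
endloop
endfacet
facet normal -0.796 -0.165 0.582
outer loop
vertex -1.924 -0.14 -2.457
vertex -3.198 0.137 -4.12
vertex -2.052 -0.799 -2.819
endloop
endfacet
facet normal 0.582 -0.475 0.660
outer loop
vertex -1.924 -0.14 -2.457
vertex -2.052 -0.799 -2.819
vertex -1.357 -0.338 -3.1
endloop
endfacet
facet normal -0.581 0.475 -0.660
outer loop
vertex -3.198 0.137 -4.12
vertex -2.503 0.598 -4.4
vertex -2.803 -0.176 -4.693
endloop
endfacet
facet normal -0.628 -0.779 -0.007
outer loop
vertex -3.198 0.137 -4.12
vertex -2.803 -0.176 -4.693
vertex -2.052 -0.799 -2.819
endloop
endfacet
facet normal -0.627 -0.779 -0.008
outer loop
vertex -2.052 -0.799 -2.819
vertex -2.803 -0.176 -4.693
vertex -1.656 -1.112 -3.393
endloop
endfacet
facet normal 0.582 -0.475 0.660
outer loop
vertex -2.052 -0.799 -2.819
vertex -1.656 -1.112 -3.393
vertex -1.357 -0.338 -3.1
endloop
endfacet
facet normal -0.582 0.475 -0.659
outer loop
vertex -2.803 -0.176 -4.693
vertex -2.503 0.598 -4.4
vertex -2.182 0.095 -5.046
endloop
endfacet
facet normal 0.015 -0.805 -0.593
outer loop
vertex -2.803 -0.176 -4.693
vertex -2.182 0.095 -5.046
vertex -1.656 -1.112 -3.393
endloop
endfacet
facet normal 0.013 -0.805 -0.592
outer loop
vertex -1.656 -1.112 -3.393
vertex -2.182 0.095 -5.046
vertex -1.035 -0.842 -3.746
endloop
endfacet
facet normal 0.582 -0.475 0.660
outer loop
vertex -1.656 -1.112 -3.393
vertex -1.035 -0.842 -3.746
vertex -1.357 -0.338 -3.1
endloop
endfacet
facet normal -0.582 0.475 -0.659
outer loop
vertex -2.182 0.095 -5.046
vertex -2.503 0.598 -4.4
vertex -1.803 0.744 -4.913
endloop
endfacet
facet normal 0.644 -0.226 -0.731
outer loop
vertex -2.182 0.095 -5.046
vertex -1.803 0.744 -4.913
vertex -1.035 -0.842 -3.746
endloop
endfacet
facet normal 0.645 -0.225 -0.730
outer loop
vertex -1.035 -0.842 -3.746
vertex -1.803 0.744 -4.913
vertex -0.656 -0.192 -3.612
endloop
endfacet
facet normal 0.581 -0.475 0.660
outer loop
vertex -1.035 -0.842 -3.746
vertex -0.656 -0.192 -3.612
vertex -1.357 -0.338 -3.1
endloop
endfacet
facet normal -0.582 0.475 -0.659
outer loop
vertex -1.803 0.744 -4.913
vertex -2.503 0.598 -4.4
vertex -1.951 1.284 -4.393
endloop
endfacet
facet normal 0.790 0.524 -0.319
outer loop
vertex -1.803 0.744 -4.913
vertex -1.951 1.284 -4.393
vertex -0.656 -0.192 -3.612
endloop
endfacet
facet normal 0.790 0.525 -0.318
outer loop
vertex -0.656 -0.192 -3.612
vertex -1.951 1.284 -4.393
vertex -0.805 0.347 -3.093
endloop
endfacet
facet normal 0.581 -0.475 0.660
outer loop
vertex -0.656 -0.192 -3.612
vertex -0.805 0.347 -3.093
vertex -1.357 -0.338 -3.1
endloop
endfacet
facet normal -0.780 -0.099 0.618
outer loop
vertex 1.664 0.512 2.511
vertex 2.1 2.34 3.355
vertex 0.957 1.053 1.706
endloop
endfacet
facet normal -0.212 -0.887 -0.410
outer loop
vertex 2.12 1.2 0.785
vertex 1.664 0.512 2.511
vertex 0.957 1.053 1.706
endloop
endfacet
facet normal -0.780 -0.099 0.618
outer loop
vertex 0.957 1.053 1.706
vertex 2.1 2.34 3.355
vertex 1.394 2.881 2.55
endloop
endfacet
facet normal -0.589 0.451 -0.671
outer loop
vertex 1.394 2.881 2.55
vertex 2.12 1.2 0.785
vertex 0.957 1.053 1.706
endloop
endfacet
facet normal 0.589 -0.450 0.671
outer loop
vertex 1.664 0.512 2.511
vertex 3.263 2.487 2.434
vertex 2.1 2.34 3.355
endloop
endfacet
facet normal -0.213 -0.887 -0.410
outer loop
vertex 2.826 0.659 1.59
vertex 1.664 0.512 2.511
vertex 2.12 1.2 0.785
endloop
endfacet
facet normal 0.589 -0.451 0.671
outer loop
vertex 2.826 0.659 1.59
vertex 3.263 2.487 2.434
vertex 1.664 0.512 2.511
endloop
endfacet
facet normal 0.212 0.887 0.410
outer loop
vertex 2.1 2.34 3.355
vertex 3.263 2.487 2.434
vertex 1.394 2.881 2.55
endloop
endfacet
facet normal -0.589 0.450 -0.671
outer loop
vertex 2.556 3.028 1.629
vertex 2.12 1.2 0.785
vertex 1.394 2.881 2.55
endloop
endfacet
facet normal 0.212 0.887 0.410
outer loop
vertex 1.394 2.881 2.55
vertex 3.263 2.487 2.434
vertex 2.556 3.028 1.629
endloop
endfacet
facet normal 0.780 0.099 -0.618
outer loop
vertex 2.556 3.028 1.629
vertex 2.826 0.659 1.59
vertex 2.12 1.2 0.785
endloop
endfacet
facet normal 0.780 0.099 -0.618
outer loop
vertex 3.263 2.487 2.434
vertex 2.826 0.659 1.59
vertex 2.556 3.028 1.629
endloop
endfacet

endsolid


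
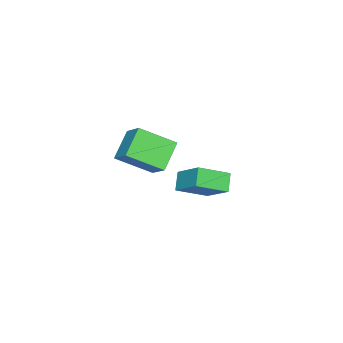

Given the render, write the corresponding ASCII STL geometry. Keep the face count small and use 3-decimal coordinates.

solid 
facet normal -0.429 -0.651 -0.627
outer loop
vertex 4.548 -3.661 1.112
vertex 3.253 -3.727 2.067
vertex 3.749 -2.19 0.131
endloop
endfacet
facet normal 0.804 0.041 -0.593
outer loop
vertex 4.367 -1.253 1.033
vertex 4.548 -3.661 1.112
vertex 3.749 -2.19 0.131
endloop
endfacet
facet normal -0.429 -0.651 -0.627
outer loop
vertex 3.749 -2.19 0.131
vertex 3.253 -3.727 2.067
vertex 2.454 -2.256 1.086
endloop
endfacet
facet normal -0.412 0.758 -0.506
outer loop
vertex 2.454 -2.256 1.086
vertex 4.367 -1.253 1.033
vertex 3.749 -2.19 0.131
endloop
endfacet
facet normal 0.412 -0.758 0.506
outer loop
vertex 4.548 -3.661 1.112
vertex 3.871 -2.79 2.969
vertex 3.253 -3.727 2.067
endloop
endfacet
facet normal 0.804 0.041 -0.593
outer loop
vertex 5.166 -2.724 2.014
vertex 4.548 -3.661 1.112
vertex 4.367 -1.253 1.033
endloop
endfacet
facet normal 0.412 -0.758 0.506
outer loop
vertex 5.166 -2.724 2.014
vertex 3.871 -2.79 2.969
vertex 4.548 -3.661 1.112
endloop
endfacet
facet normal -0.804 -0.041 0.593
outer loop
vertex 3.253 -3.727 2.067
vertex 3.871 -2.79 2.969
vertex 2.454 -2.256 1.086
endloop
endfacet
facet normal -0.412 0.758 -0.506
outer loop
vertex 3.072 -1.319 1.988
vertex 4.367 -1.253 1.033
vertex 2.454 -2.256 1.086
endloop
endfacet
facet normal -0.804 -0.041 0.593
outer loop
vertex 2.454 -2.256 1.086
vertex 3.871 -2.79 2.969
vertex 3.072 -1.319 1.988
endloop
endfacet
facet normal 0.429 0.651 0.627
outer loop
vertex 3.072 -1.319 1.988
vertex 5.166 -2.724 2.014
vertex 4.367 -1.253 1.033
endloop
endfacet
facet normal 0.429 0.651 0.627
outer loop
vertex 3.871 -2.79 2.969
vertex 5.166 -2.724 2.014
vertex 3.072 -1.319 1.988
endloop
endfacet
facet normal -0.707 -0.259 0.658
outer loop
vertex -0.717 -3.304 -3.142
vertex -0.105 -1.912 -1.937
vertex -1.812 -2.185 -3.879
endloop
endfacet
facet normal -0.315 -0.718 -0.621
outer loop
vertex -1.055 -1.908 -4.583
vertex -0.717 -3.304 -3.142
vertex -1.812 -2.185 -3.879
endloop
endfacet
facet normal -0.707 -0.259 0.658
outer loop
vertex -1.812 -2.185 -3.879
vertex -0.105 -1.912 -1.937
vertex -1.2 -0.793 -2.674
endloop
endfacet
facet normal -0.633 0.647 -0.426
outer loop
vertex -1.2 -0.793 -2.674
vertex -1.055 -1.908 -4.583
vertex -1.812 -2.185 -3.879
endloop
endfacet
facet normal 0.633 -0.647 0.426
outer loop
vertex -0.717 -3.304 -3.142
vertex 0.652 -1.635 -2.641
vertex -0.105 -1.912 -1.937
endloop
endfacet
facet normal -0.315 -0.718 -0.621
outer loop
vertex 0.04 -3.027 -3.846
vertex -0.717 -3.304 -3.142
vertex -1.055 -1.908 -4.583
endloop
endfacet
facet normal 0.633 -0.647 0.426
outer loop
vertex 0.04 -3.027 -3.846
vertex 0.652 -1.635 -2.641
vertex -0.717 -3.304 -3.142
endloop
endfacet
facet normal 0.315 0.718 0.621
outer loop
vertex -0.105 -1.912 -1.937
vertex 0.652 -1.635 -2.641
vertex -1.2 -0.793 -2.674
endloop
endfacet
facet normal -0.633 0.647 -0.426
outer loop
vertex -0.443 -0.516 -3.378
vertex -1.055 -1.908 -4.583
vertex -1.2 -0.793 -2.674
endloop
endfacet
facet normal 0.315 0.718 0.621
outer loop
vertex -1.2 -0.793 -2.674
vertex 0.652 -1.635 -2.641
vertex -0.443 -0.516 -3.378
endloop
endfacet
facet normal 0.707 0.259 -0.658
outer loop
vertex -0.443 -0.516 -3.378
vertex 0.04 -3.027 -3.846
vertex -1.055 -1.908 -4.583
endloop
endfacet
facet normal 0.707 0.259 -0.658
outer loop
vertex 0.652 -1.635 -2.641
vertex 0.04 -3.027 -3.846
vertex -0.443 -0.516 -3.378
endloop
endfacet

endsolid
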